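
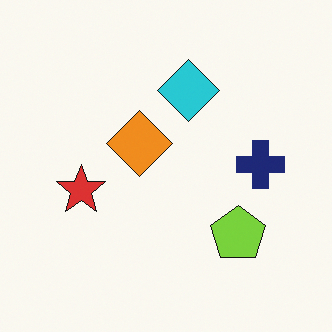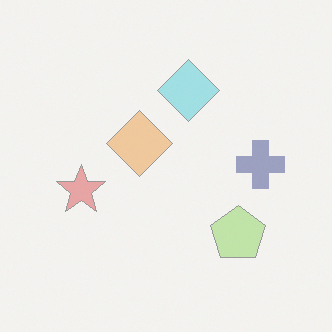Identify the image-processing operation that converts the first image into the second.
The second image is the first given much lower contrast.

Tones are pushed toward mid-grey across the whole image — a global contrast change.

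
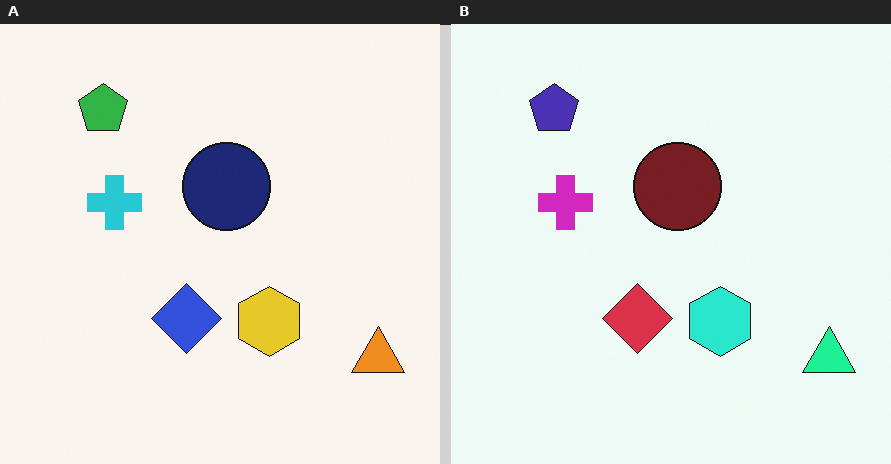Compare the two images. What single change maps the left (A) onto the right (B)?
Hue-shifted by a moderate amount.

Every shape's color has rotated by the same amount around the hue wheel — a uniform hue shift.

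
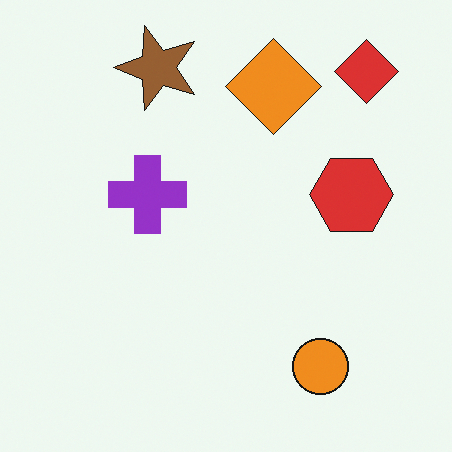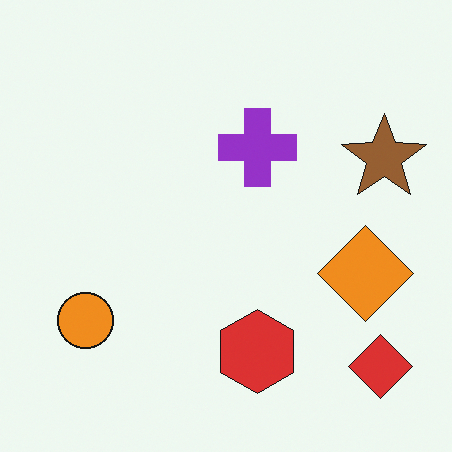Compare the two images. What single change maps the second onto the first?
The image was rotated 90° counter-clockwise.

The red diamond sits in the bottom-right of the second image and the top-right of the first — consistent with a whole-image 90° counter-clockwise rotation.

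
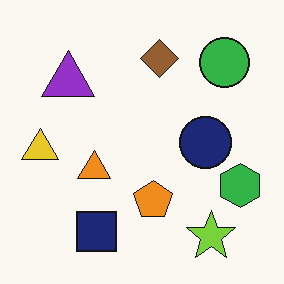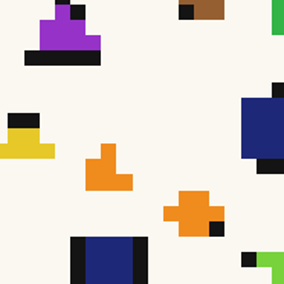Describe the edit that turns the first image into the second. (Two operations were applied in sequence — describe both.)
This is the original image heavily pixelated into large blocks, then cropped to a modestly smaller region and rescaled.

Shapes are reduced to large square blocks; fine edges and outlines are lost — a downscale-then-upscale (mosaic) effect. The visible shapes are larger and the field of view is narrower; shapes near the original edges may be partly or wholly outside the frame — a crop-and-rescale.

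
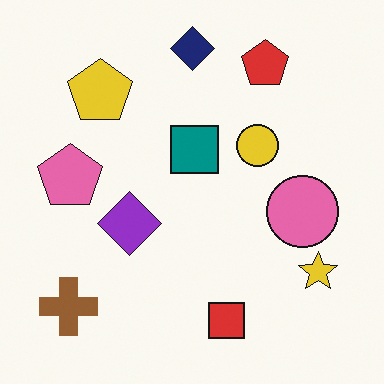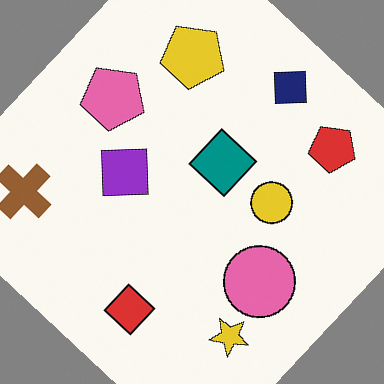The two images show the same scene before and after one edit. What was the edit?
The second image is the first rotated clockwise by a large amount — several tens of degrees.

Every shape is tilted by the same angle and the image corners show triangular fill wedges — a whole-image rotation by a non-right angle.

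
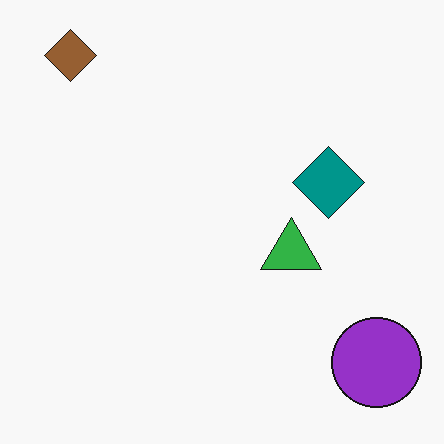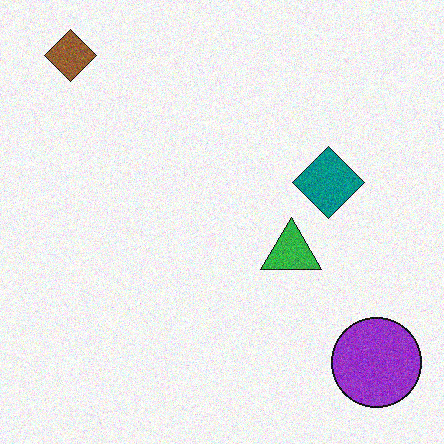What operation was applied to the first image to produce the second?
This is the original image degraded with visible gaussian noise.

Random speckle covers the whole image, including the flat background.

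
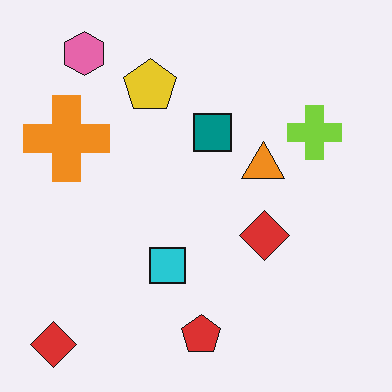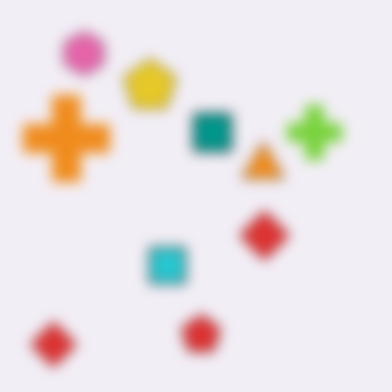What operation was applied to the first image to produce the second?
This is the original image strongly gaussian-blurred.

Shape edges and outlines are uniformly softened across the whole image.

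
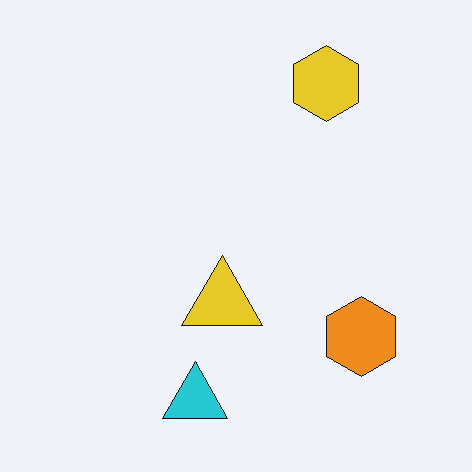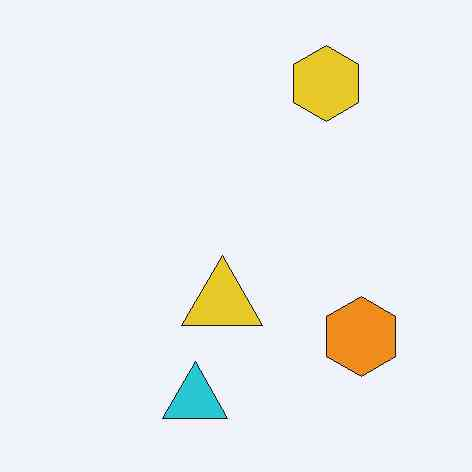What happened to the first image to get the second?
This is the original image given moderate JPEG compression.

Blocky 8×8 compression artifacts appear around shape edges and the flat background shows ringing — characteristic JPEG degradation.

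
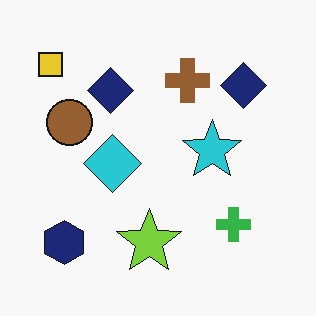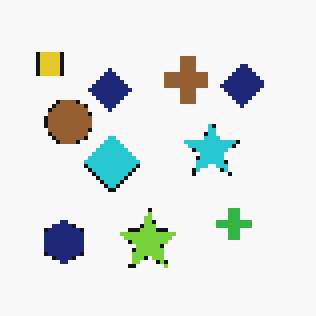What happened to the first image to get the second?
Lightly pixelated (a mild mosaic effect).

Shapes are reduced to large square blocks; fine edges and outlines are lost — a downscale-then-upscale (mosaic) effect.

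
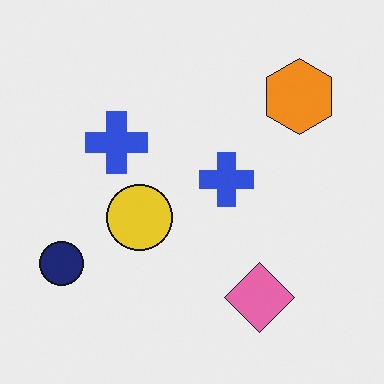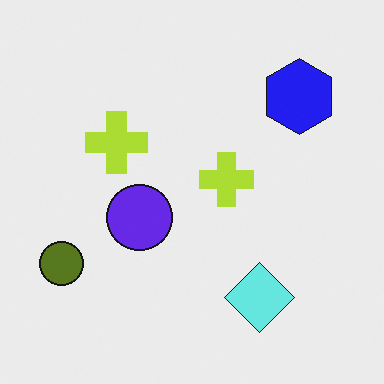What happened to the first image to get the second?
The transformation is: hue-shifted through roughly half the color wheel.

Every shape's color has rotated by the same amount around the hue wheel — a uniform hue shift.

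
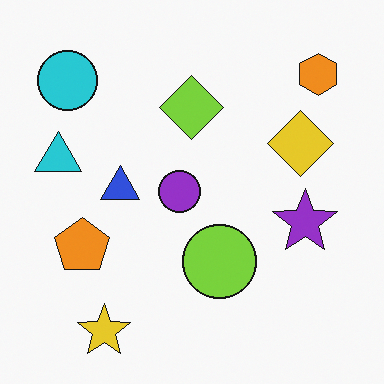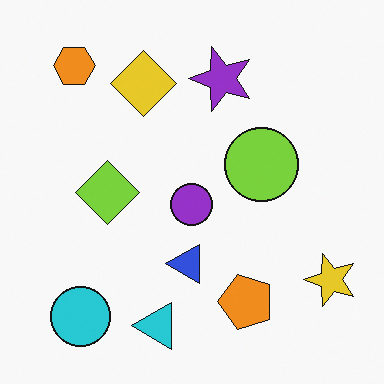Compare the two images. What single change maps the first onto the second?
The transformation is: rotated 90° counter-clockwise.

The orange hexagon sits in the top-right of the first image and the top-left of the second — consistent with a whole-image 90° counter-clockwise rotation.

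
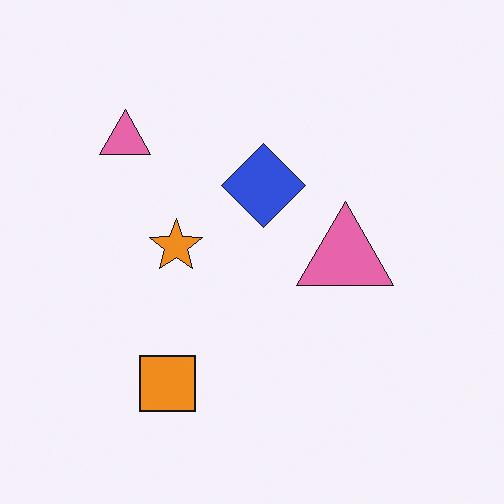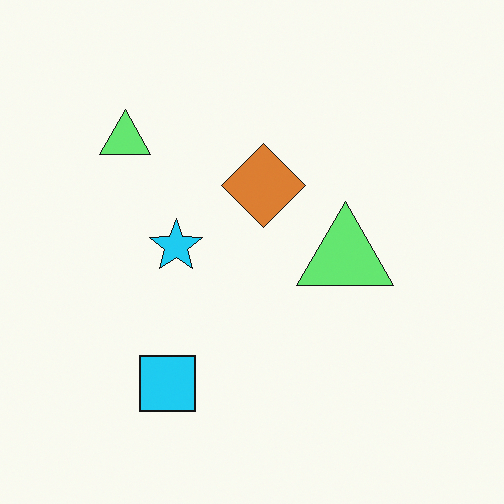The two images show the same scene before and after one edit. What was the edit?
The second image is the first hue-shifted by a large amount.

Every shape's color has rotated by the same amount around the hue wheel — a uniform hue shift.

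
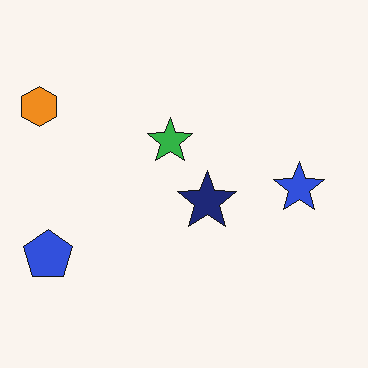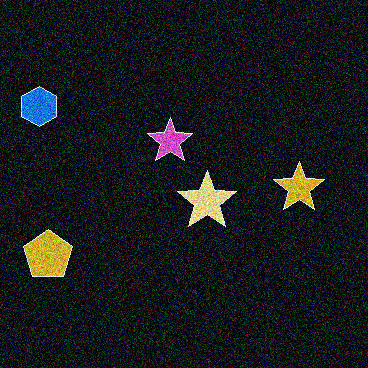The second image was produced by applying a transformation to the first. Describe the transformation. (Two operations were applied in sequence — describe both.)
The second image is the first color-inverted (negative), then degraded with heavy additive noise.

The light background has become dark and every shape's color is its complement — a photographic negative. Random speckle covers the whole image, including the flat background.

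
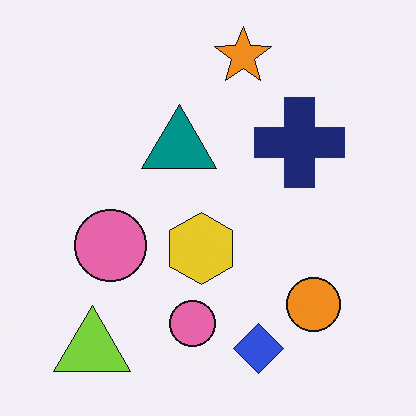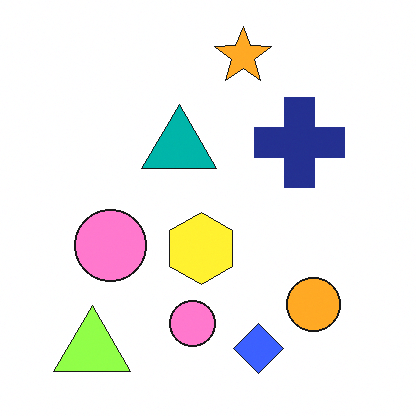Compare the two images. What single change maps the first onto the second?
The image was brightened a little.

Every pixel — background and shapes alike — is uniformly brightened.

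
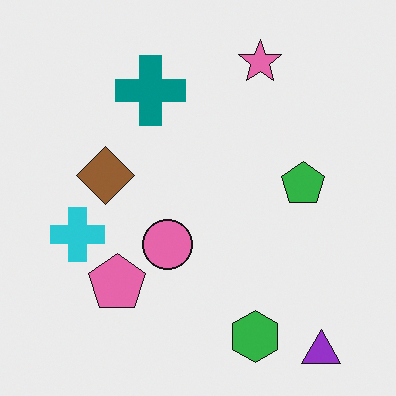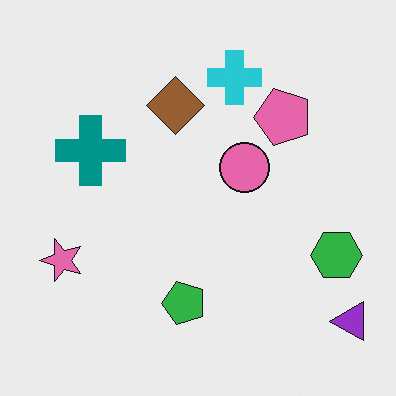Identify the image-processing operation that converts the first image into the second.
It was transposed (reflected across the top-left ↔ bottom-right diagonal).

Shapes have swapped their row and column positions — what was in the top-right is now in the bottom-left — a diagonal reflection.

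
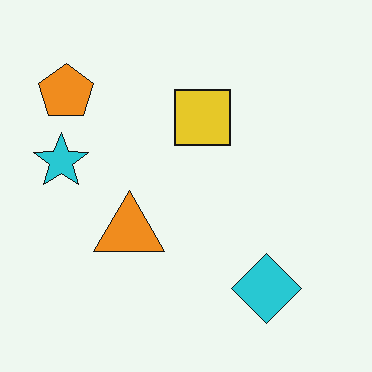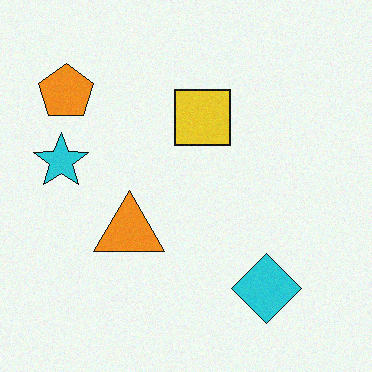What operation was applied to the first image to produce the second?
This is the original image degraded with light additive noise.

Random speckle covers the whole image, including the flat background.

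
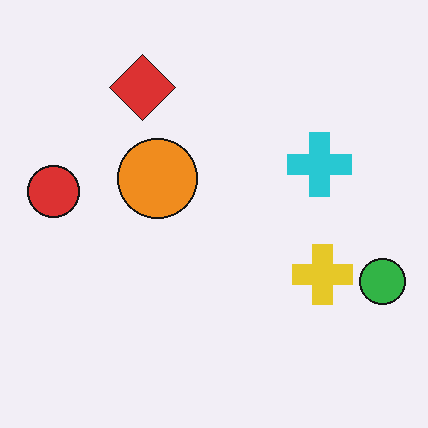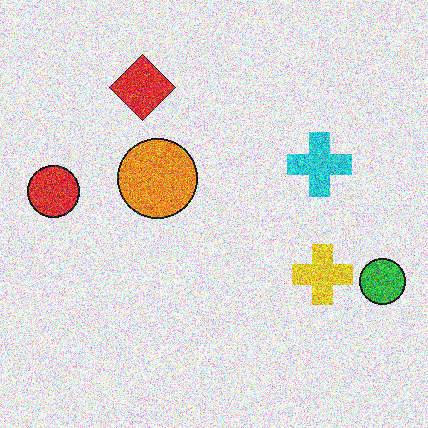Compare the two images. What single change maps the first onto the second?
The second image is the first degraded with a thick layer of grain.

Random speckle covers the whole image, including the flat background.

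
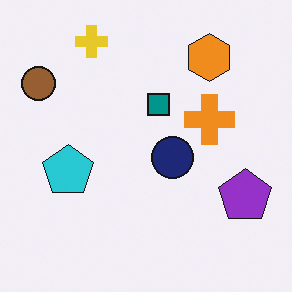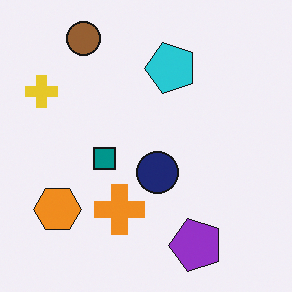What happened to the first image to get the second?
This is the original image transposed (reflected across the top-left ↔ bottom-right diagonal).

Shapes have swapped their row and column positions — what was in the top-right is now in the bottom-left — a diagonal reflection.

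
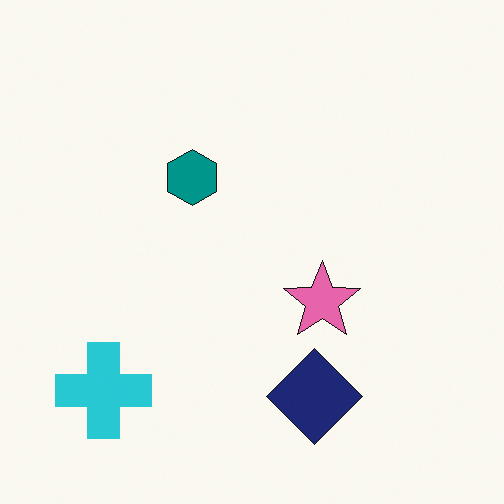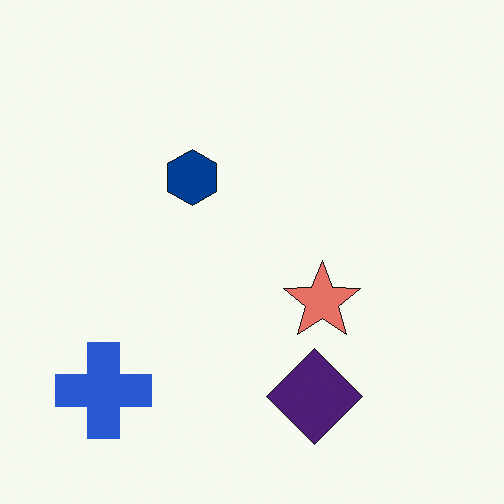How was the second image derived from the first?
The second image is the first hue-shifted slightly.

Every shape's color has rotated by the same amount around the hue wheel — a uniform hue shift.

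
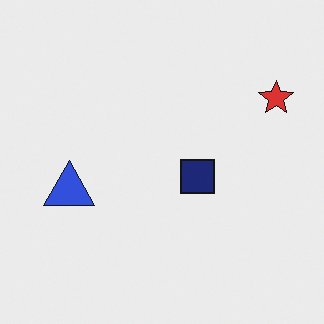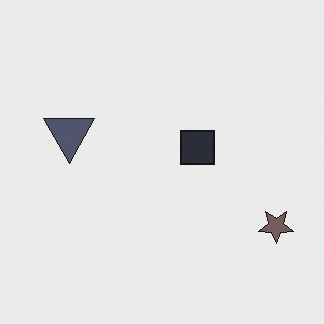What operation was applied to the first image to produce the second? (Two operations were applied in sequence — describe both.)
It was flipped vertically (top ↔ bottom), then made much more muted (saturation change).

The red star is in the top-right of the first image and the bottom-right of the second — shapes on opposite sides of the horizontal midline have swapped in a mirror flip. All colors are more muted and greyish — a global saturation change.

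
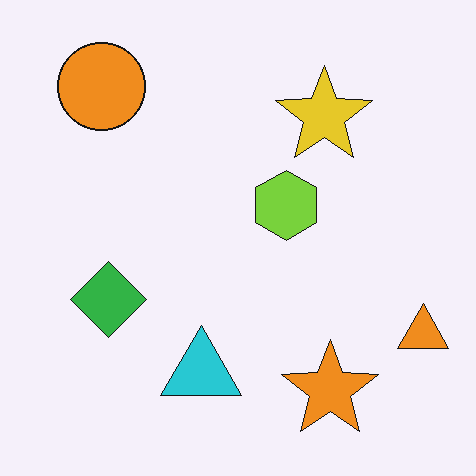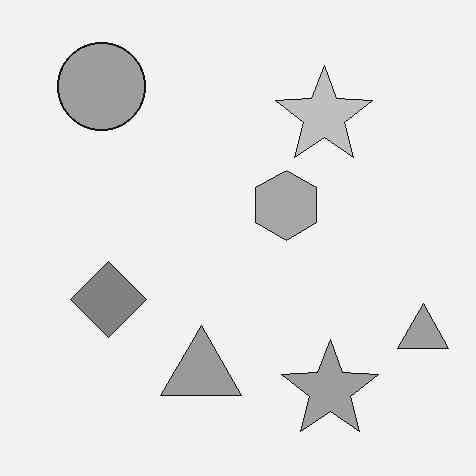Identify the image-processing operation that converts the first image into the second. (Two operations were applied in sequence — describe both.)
The transformation is: converted to grayscale, then JPEG-compressed with visible artifacts.

All color is removed — every shape is now a shade of grey. Blocky 8×8 compression artifacts appear around shape edges and the flat background shows ringing — characteristic JPEG degradation.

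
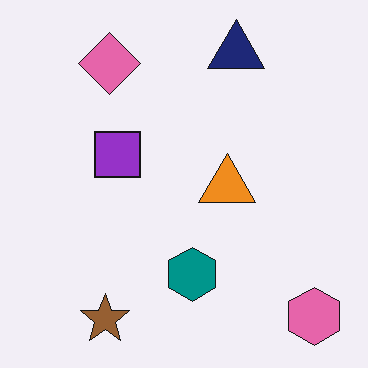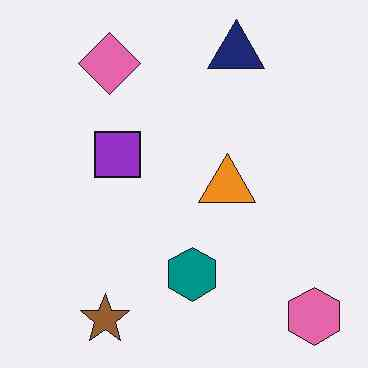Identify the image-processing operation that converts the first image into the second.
It was JPEG-compressed with visible artifacts.

Blocky 8×8 compression artifacts appear around shape edges and the flat background shows ringing — characteristic JPEG degradation.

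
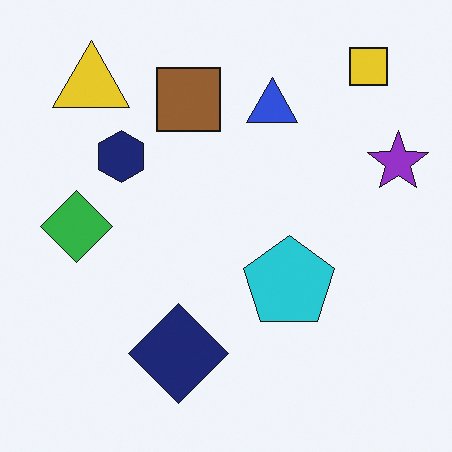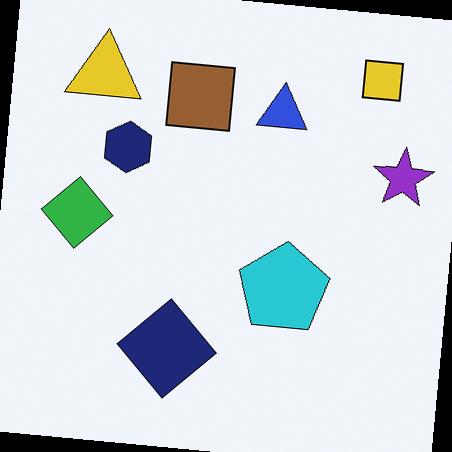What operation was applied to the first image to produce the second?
The transformation is: rotated clockwise by a slight angle.

Every shape is tilted by the same angle and the image corners show triangular fill wedges — a whole-image rotation by a non-right angle.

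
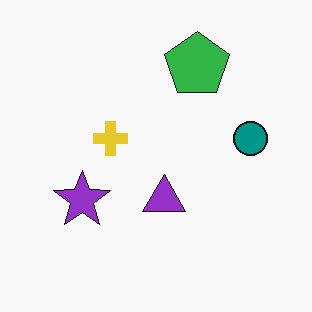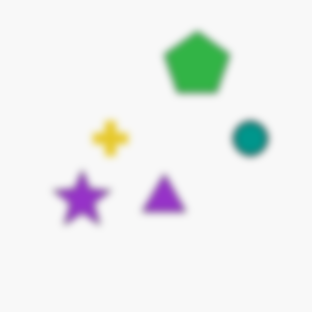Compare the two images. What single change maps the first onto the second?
It was noticeably gaussian-blurred.

Shape edges and outlines are uniformly softened across the whole image.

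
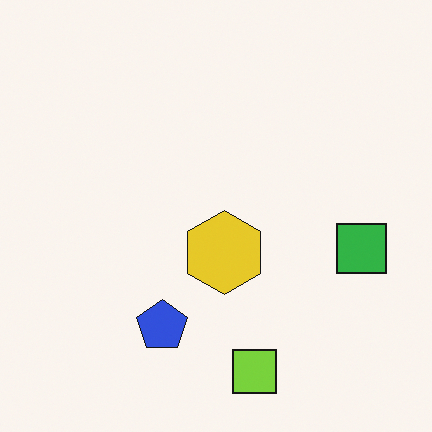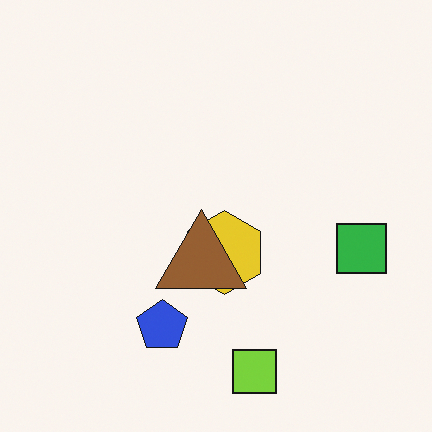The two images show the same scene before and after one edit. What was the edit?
The second image is the first overlaid with an additional brown triangle.

A brown triangle appears in the second image that is absent from the first.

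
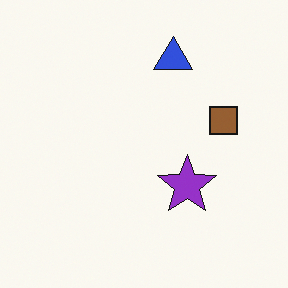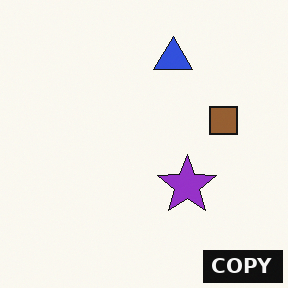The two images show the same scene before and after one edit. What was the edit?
This is the original image watermarked with the text "COPY" in the lower-right corner.

A dark label reading "COPY" appears in the lower-right corner.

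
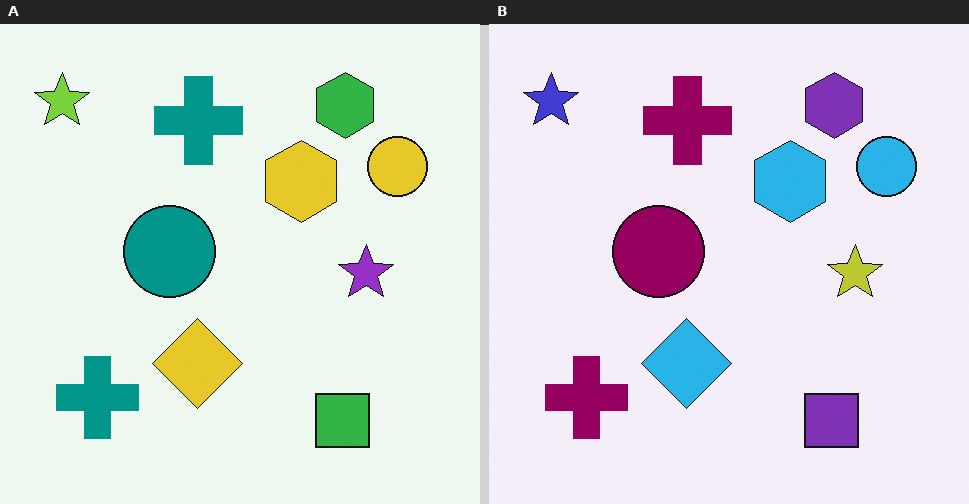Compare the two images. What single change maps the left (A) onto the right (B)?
The image was hue-shifted by a moderate amount.

Every shape's color has rotated by the same amount around the hue wheel — a uniform hue shift.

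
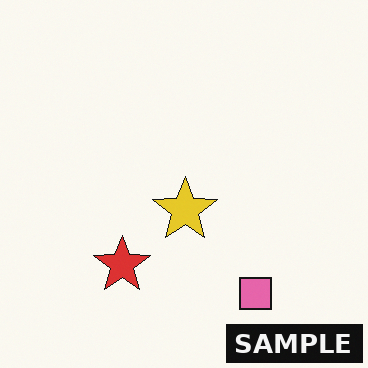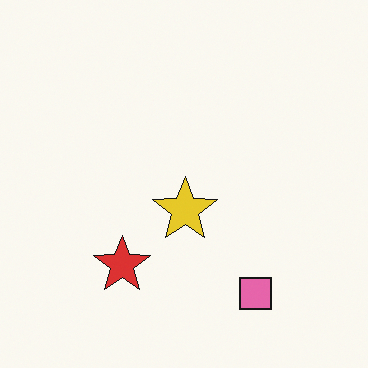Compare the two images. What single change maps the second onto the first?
It was watermarked with the text "SAMPLE" in the lower-right corner.

A dark label reading "SAMPLE" appears in the lower-right corner.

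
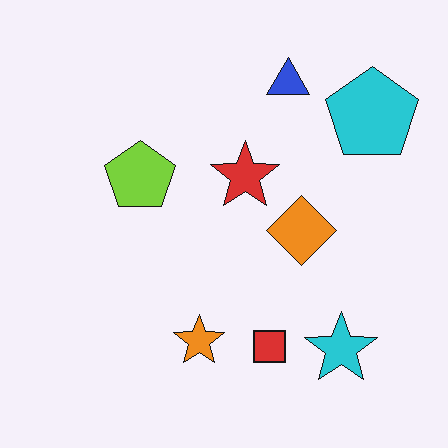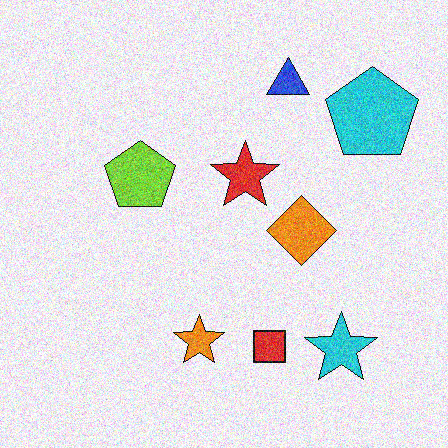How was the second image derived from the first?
Degraded with strong gaussian noise.

Random speckle covers the whole image, including the flat background.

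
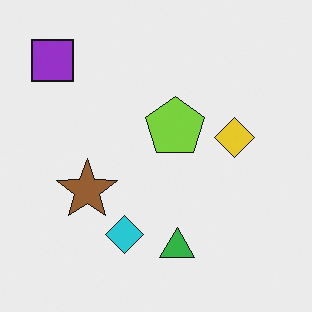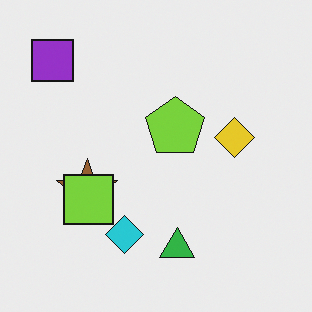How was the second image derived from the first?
This is the original image overlaid with an additional lime square.

A lime square appears in the second image that is absent from the first.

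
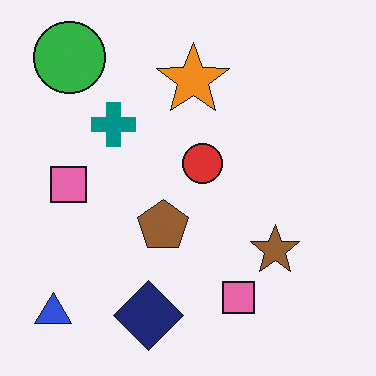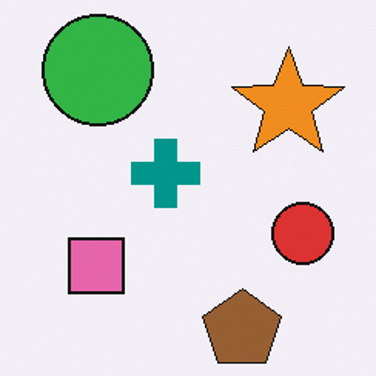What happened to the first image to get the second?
The second image is the first cropped slightly and scaled back up.

The visible shapes are larger and the field of view is narrower; shapes near the original edges may be partly or wholly outside the frame — a crop-and-rescale.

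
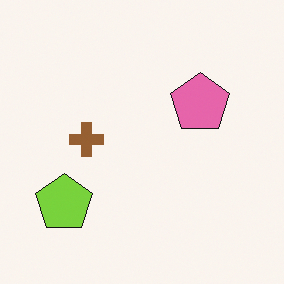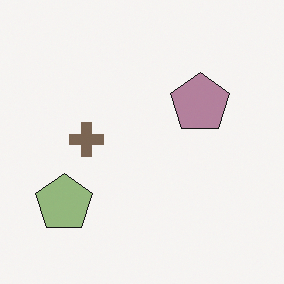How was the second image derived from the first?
This is the original image heavily desaturated.

All colors are more muted and greyish — a global saturation change.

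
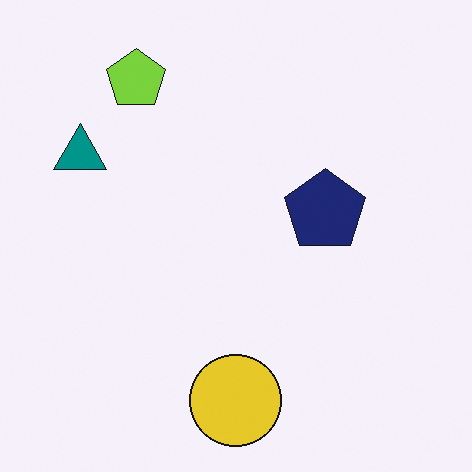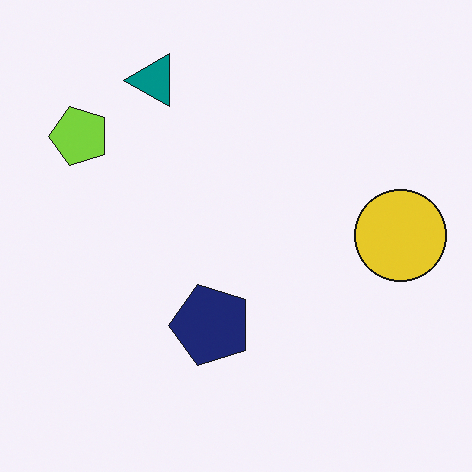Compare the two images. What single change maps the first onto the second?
This is the original image transposed (reflected across the top-left ↔ bottom-right diagonal).

Shapes have swapped their row and column positions — what was in the top-right is now in the bottom-left — a diagonal reflection.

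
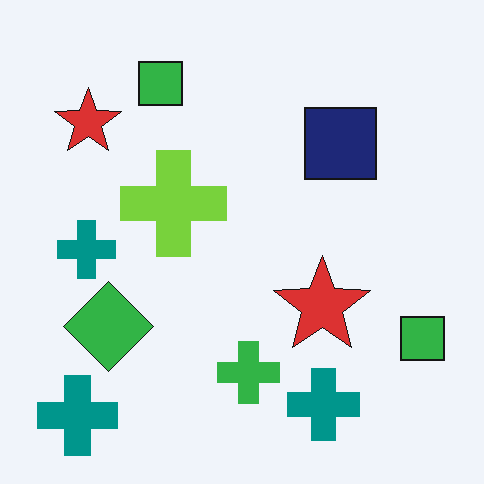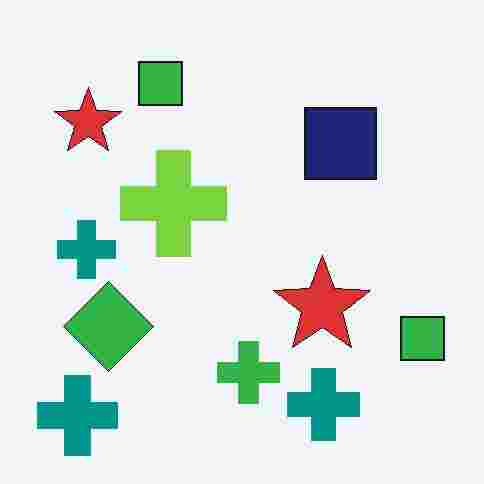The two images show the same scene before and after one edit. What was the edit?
The transformation is: heavily JPEG-compressed with obvious blocking artifacts.

Blocky 8×8 compression artifacts appear around shape edges and the flat background shows ringing — characteristic JPEG degradation.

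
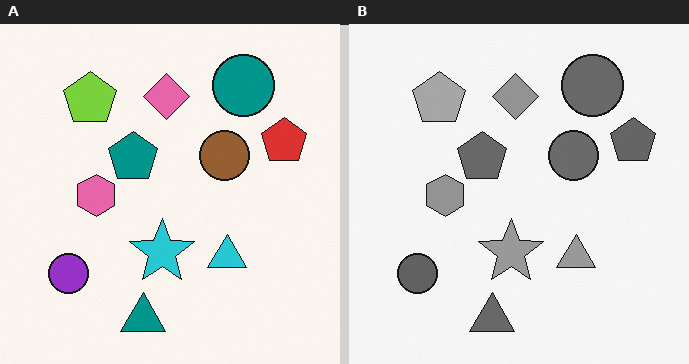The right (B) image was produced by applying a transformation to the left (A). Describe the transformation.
This is the original image converted to grayscale.

All color is removed — every shape is now a shade of grey.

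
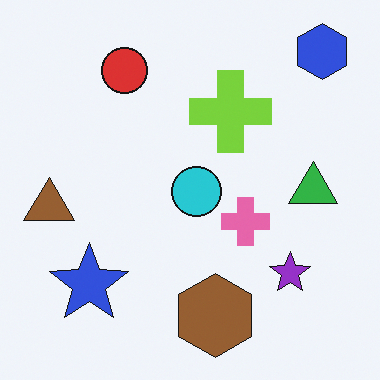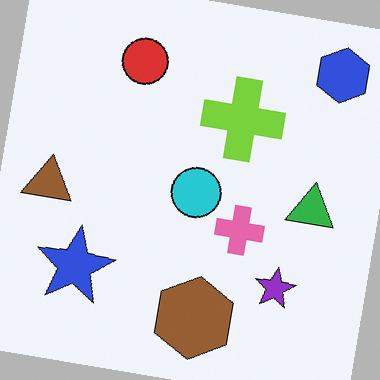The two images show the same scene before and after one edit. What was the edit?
The image was rotated clockwise by a small amount.

Every shape is tilted by the same angle and the image corners show triangular fill wedges — a whole-image rotation by a non-right angle.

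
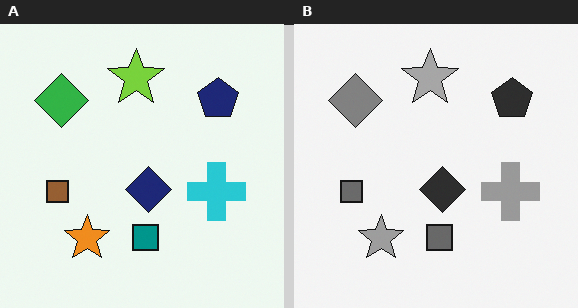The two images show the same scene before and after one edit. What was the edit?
The image was converted to grayscale.

All color is removed — every shape is now a shade of grey.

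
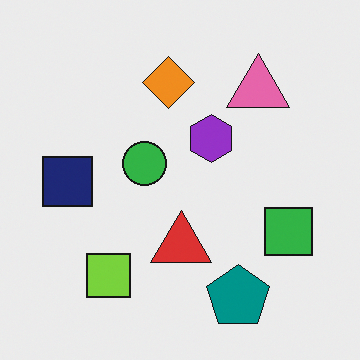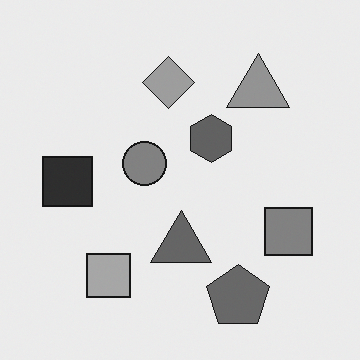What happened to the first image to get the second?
The transformation is: converted to grayscale.

All color is removed — every shape is now a shade of grey.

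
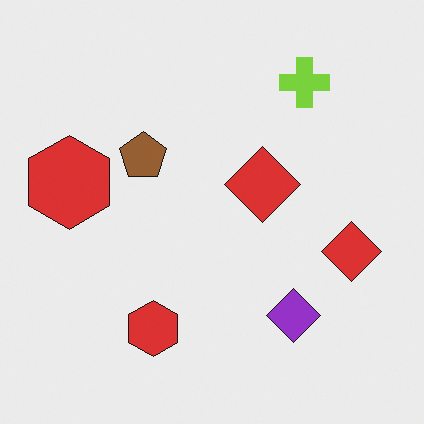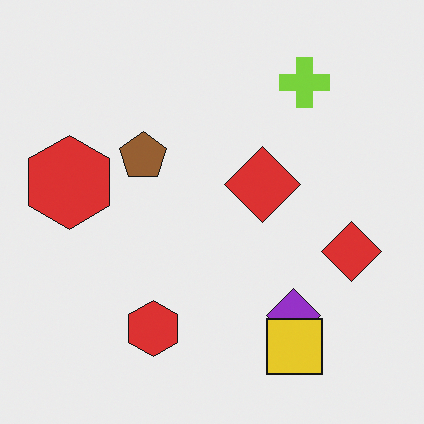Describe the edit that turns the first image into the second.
It was overlaid with an additional yellow square.

A yellow square appears in the second image that is absent from the first.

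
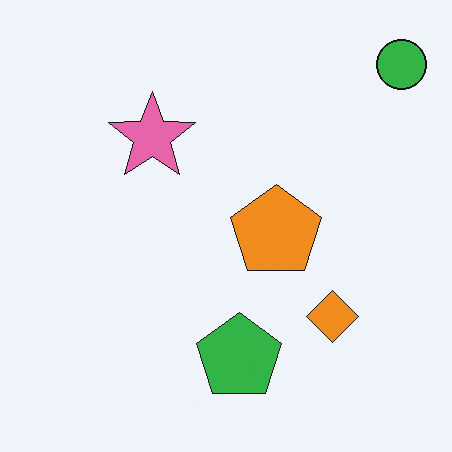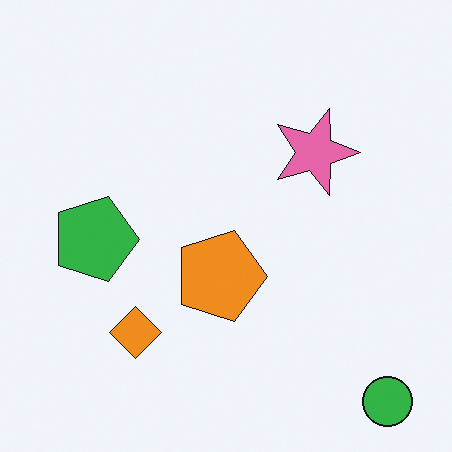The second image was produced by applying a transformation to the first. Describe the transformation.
This is the original image rotated 90° clockwise.

The green circle sits in the top-right of the first image and the bottom-right of the second — consistent with a whole-image 90° clockwise rotation.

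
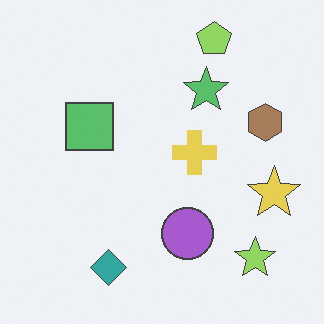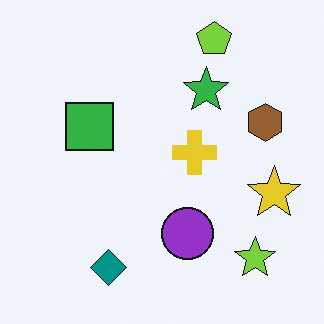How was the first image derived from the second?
The image was given slightly reduced contrast.

Tones are pushed toward mid-grey across the whole image — a global contrast change.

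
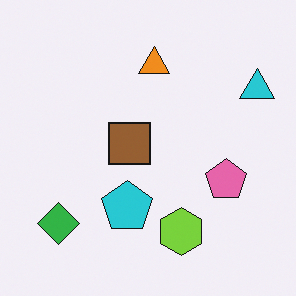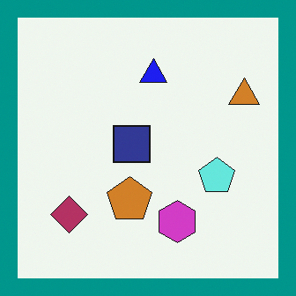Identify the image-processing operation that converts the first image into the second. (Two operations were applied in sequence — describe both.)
Hue-shifted through roughly half the color wheel, then framed with a teal border.

Every shape's color has rotated by the same amount around the hue wheel — a uniform hue shift. A solid teal frame runs around the edge of the second image, with the content slightly shrunk inside it.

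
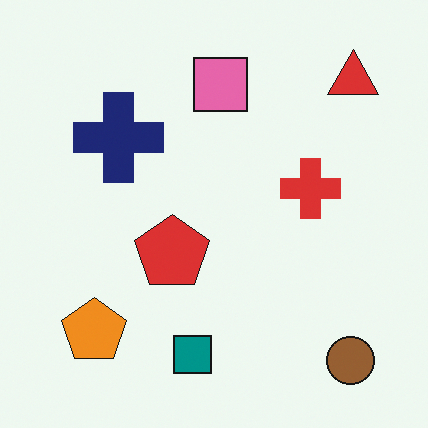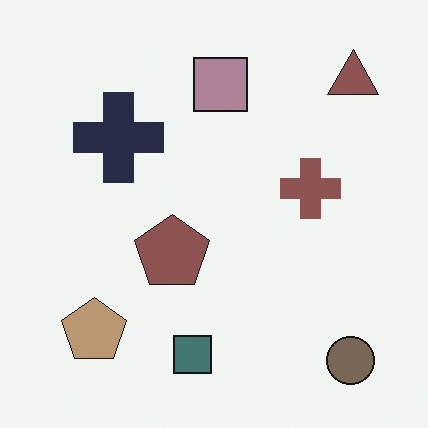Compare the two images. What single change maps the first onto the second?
The transformation is: heavily desaturated.

All colors are more muted and greyish — a global saturation change.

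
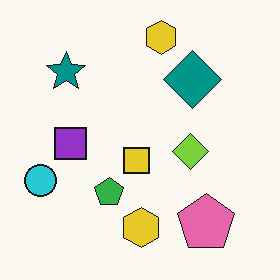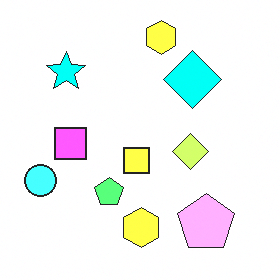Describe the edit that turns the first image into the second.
The transformation is: substantially brightened.

Every pixel — background and shapes alike — is uniformly brightened.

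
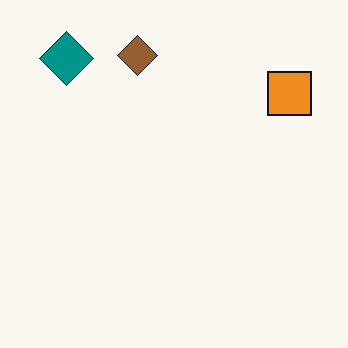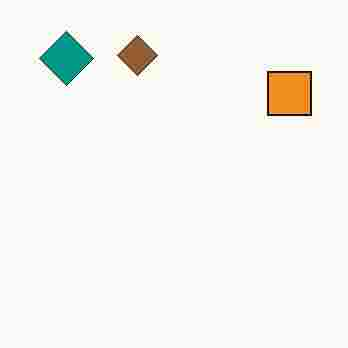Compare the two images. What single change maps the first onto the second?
This is the original image heavily JPEG-compressed with obvious blocking artifacts.

Blocky 8×8 compression artifacts appear around shape edges and the flat background shows ringing — characteristic JPEG degradation.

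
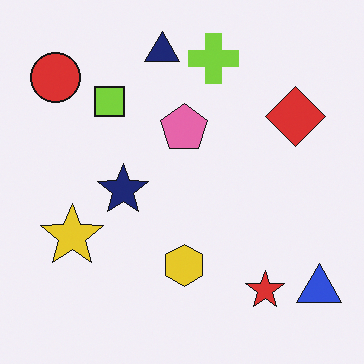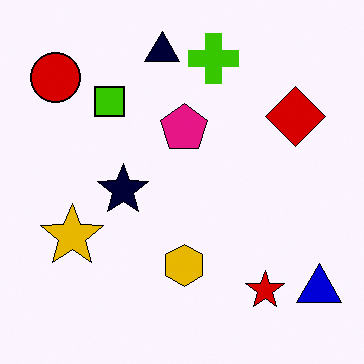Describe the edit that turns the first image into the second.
It was given much higher contrast.

Tones are pushed away from mid-grey across the whole image — a global contrast change.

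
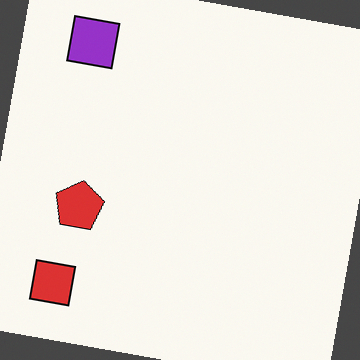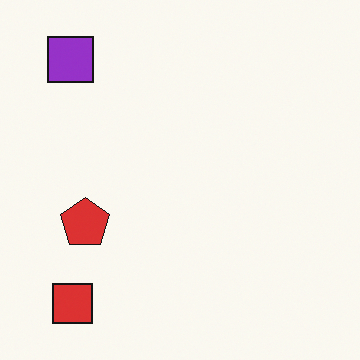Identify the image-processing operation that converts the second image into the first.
Rotated clockwise by a few degrees.

Every shape is tilted by the same angle and the image corners show triangular fill wedges — a whole-image rotation by a non-right angle.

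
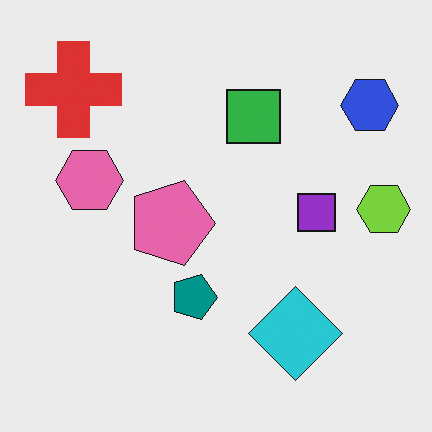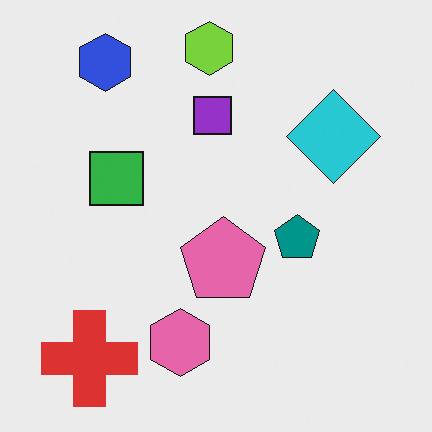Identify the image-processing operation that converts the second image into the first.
This is the original image rotated 90° clockwise.

The red cross sits in the bottom-left of the second image and the top-left of the first — consistent with a whole-image 90° clockwise rotation.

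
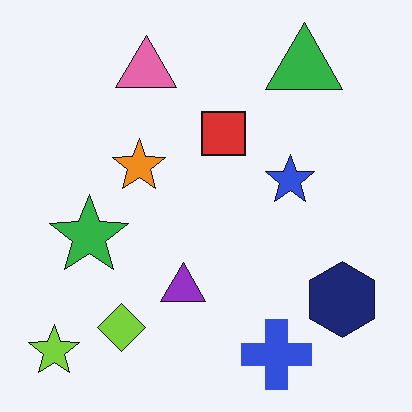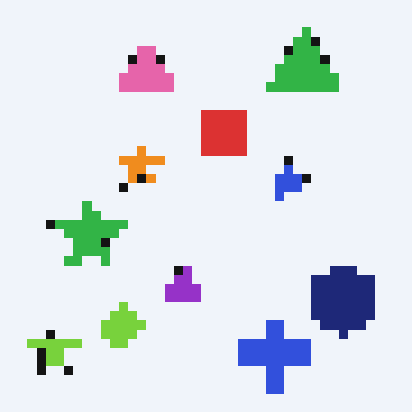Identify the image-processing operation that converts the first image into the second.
The second image is the first heavily pixelated into large blocks.

Shapes are reduced to large square blocks; fine edges and outlines are lost — a downscale-then-upscale (mosaic) effect.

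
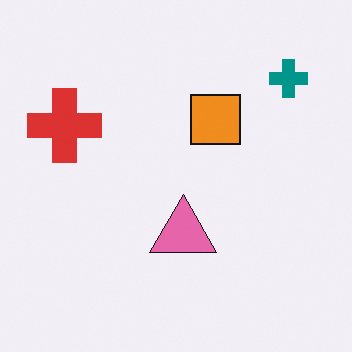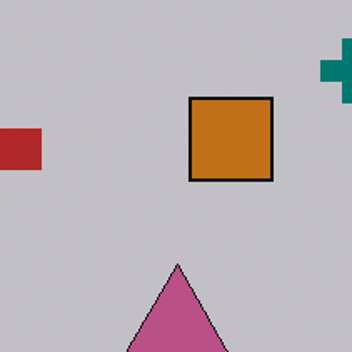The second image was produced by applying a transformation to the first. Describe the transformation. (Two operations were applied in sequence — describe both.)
The second image is the first slightly darkened, then cropped tightly and scaled back up.

Every pixel — background and shapes alike — is uniformly darkened. The visible shapes are larger and the field of view is narrower; shapes near the original edges may be partly or wholly outside the frame — a crop-and-rescale.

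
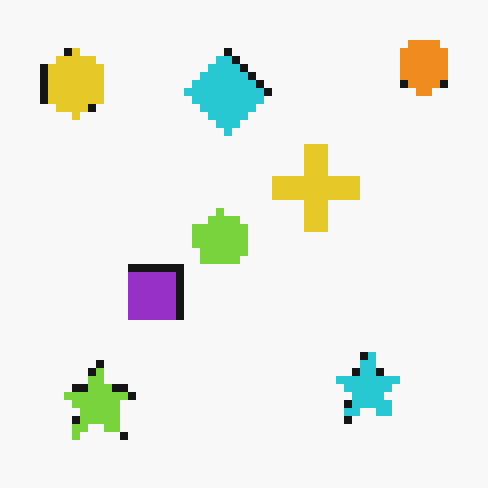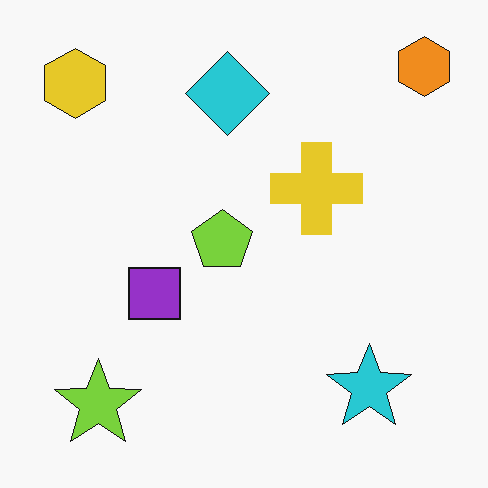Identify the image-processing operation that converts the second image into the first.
Moderately pixelated.

Shapes are reduced to large square blocks; fine edges and outlines are lost — a downscale-then-upscale (mosaic) effect.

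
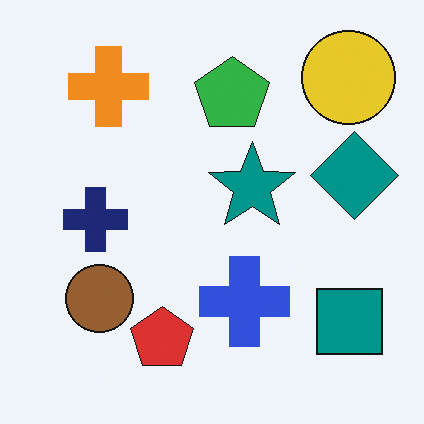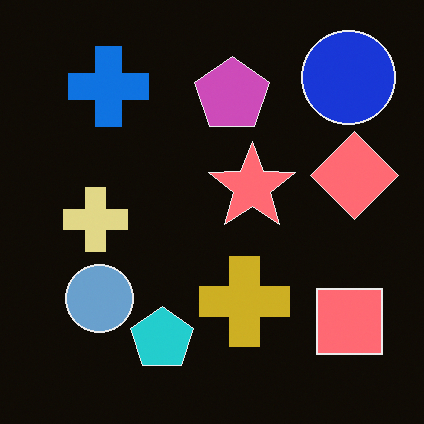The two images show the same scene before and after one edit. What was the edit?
The image was color-inverted (negative).

The light background has become dark and every shape's color is its complement — a photographic negative.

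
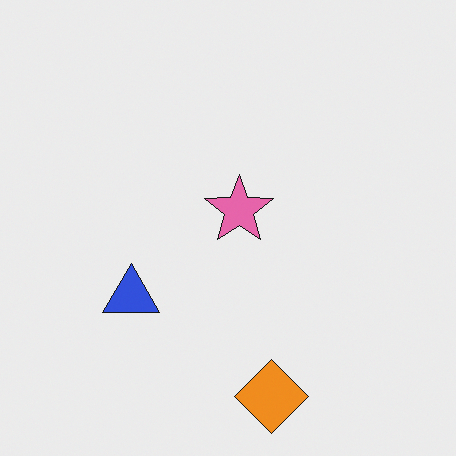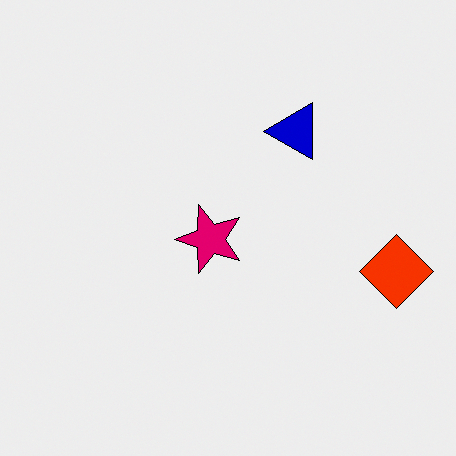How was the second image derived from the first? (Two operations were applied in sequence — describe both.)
The second image is the first boosted in contrast, then transposed (reflected across the top-left ↔ bottom-right diagonal).

Tones are pushed away from mid-grey across the whole image — a global contrast change. Shapes have swapped their row and column positions — what was in the top-right is now in the bottom-left — a diagonal reflection.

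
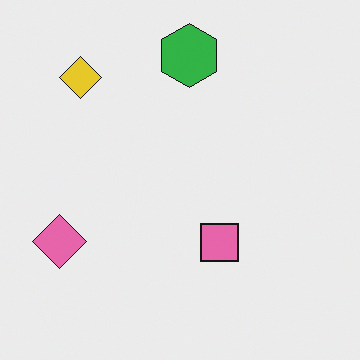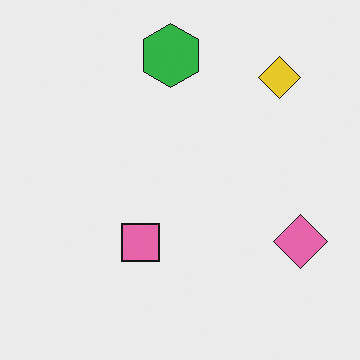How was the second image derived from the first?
Flipped horizontally (left ↔ right).

The pink diamond is in the bottom-left of the first image and the bottom-right of the second — shapes on opposite sides of the vertical midline have swapped in a mirror flip.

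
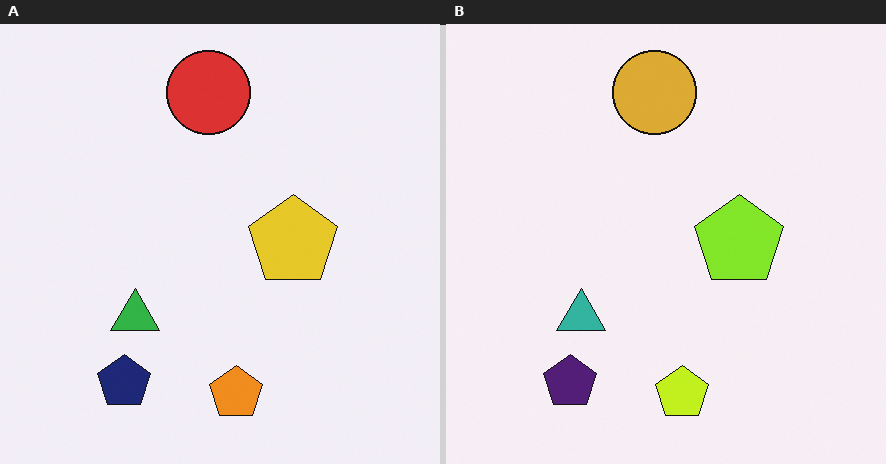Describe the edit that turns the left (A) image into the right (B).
It was hue-shifted by a small amount.

Every shape's color has rotated by the same amount around the hue wheel — a uniform hue shift.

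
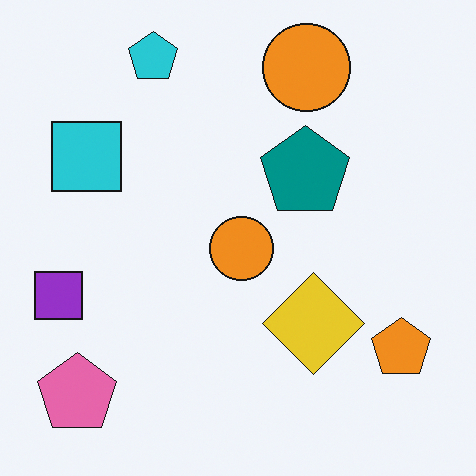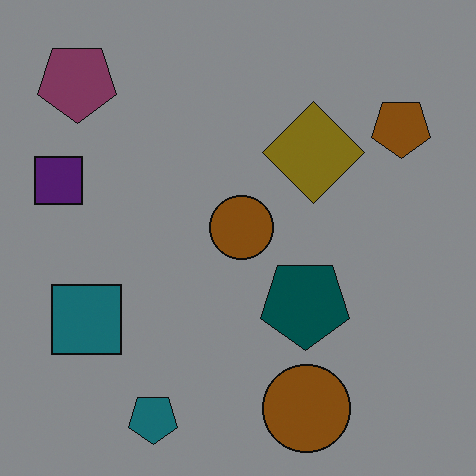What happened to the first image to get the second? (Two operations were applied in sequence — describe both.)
The transformation is: darkened a lot, then flipped vertically (top ↔ bottom).

Every pixel — background and shapes alike — is uniformly darkened. The cyan pentagon is in the top-left of the first image and the bottom-left of the second — shapes on opposite sides of the horizontal midline have swapped in a mirror flip.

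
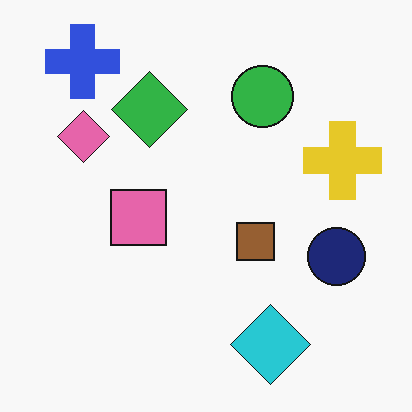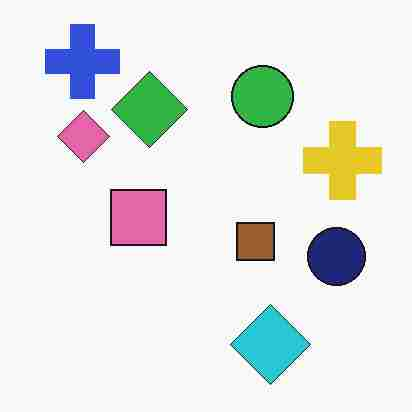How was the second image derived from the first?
It was degraded with heavy JPEG compression.

Blocky 8×8 compression artifacts appear around shape edges and the flat background shows ringing — characteristic JPEG degradation.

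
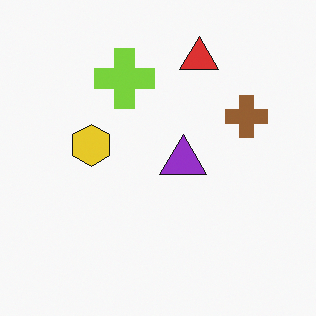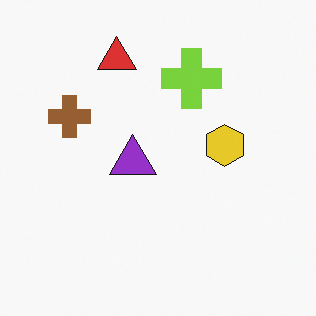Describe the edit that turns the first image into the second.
The transformation is: flipped horizontally (left ↔ right).

The brown cross is in the right of the first image and the left of the second — shapes on opposite sides of the vertical midline have swapped in a mirror flip.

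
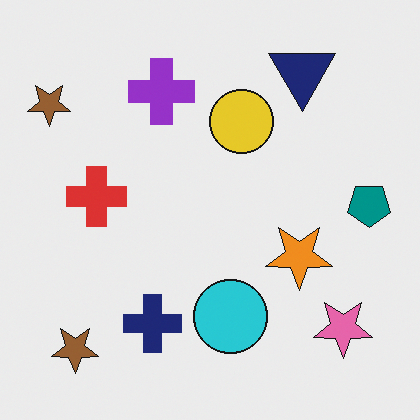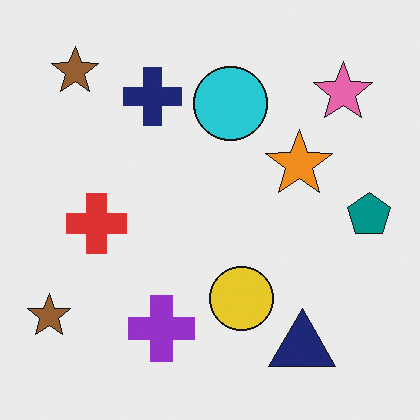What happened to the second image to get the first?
The transformation is: flipped vertically (top ↔ bottom).

The navy triangle is in the bottom-right of the second image and the top-right of the first — shapes on opposite sides of the horizontal midline have swapped in a mirror flip.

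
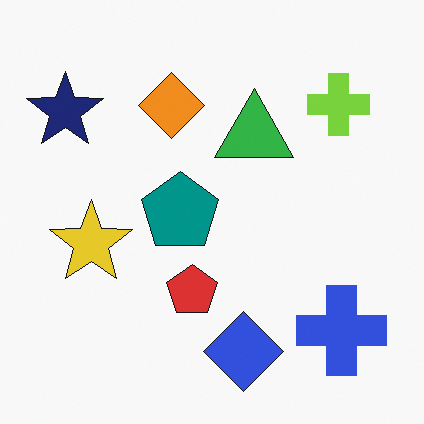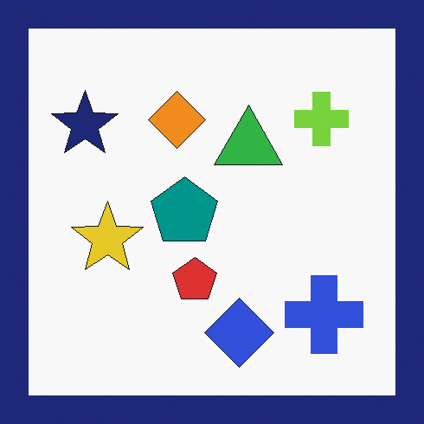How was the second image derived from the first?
The image was framed with a navy border.

A solid navy frame runs around the edge of the second image, with the content slightly shrunk inside it.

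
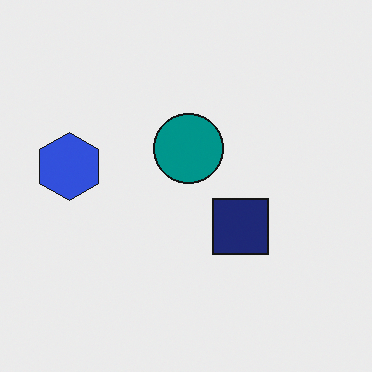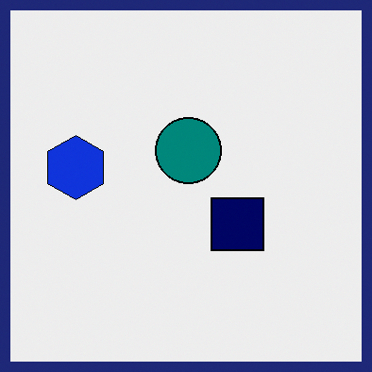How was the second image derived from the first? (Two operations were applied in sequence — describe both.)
This is the original image given slightly increased contrast, then framed with a navy border.

Tones are pushed away from mid-grey across the whole image — a global contrast change. A solid navy frame runs around the edge of the second image, with the content slightly shrunk inside it.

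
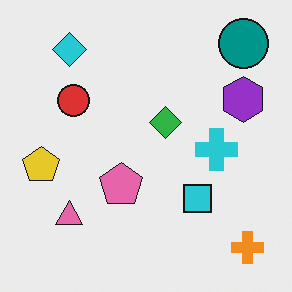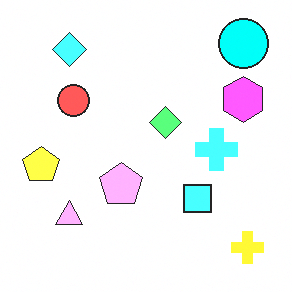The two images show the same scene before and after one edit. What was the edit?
The transformation is: brightened a lot.

Every pixel — background and shapes alike — is uniformly brightened.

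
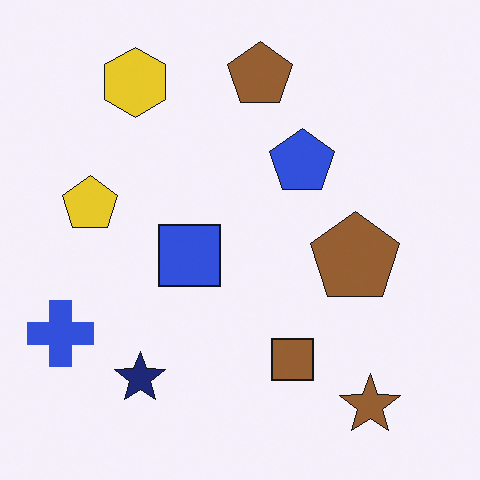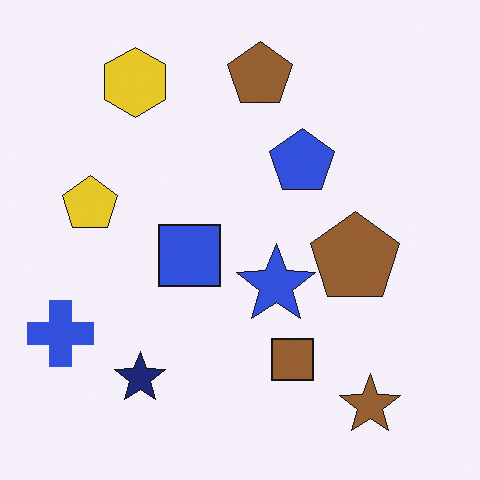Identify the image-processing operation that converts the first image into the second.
This is the original image overlaid with an additional blue star.

A blue star appears in the second image that is absent from the first.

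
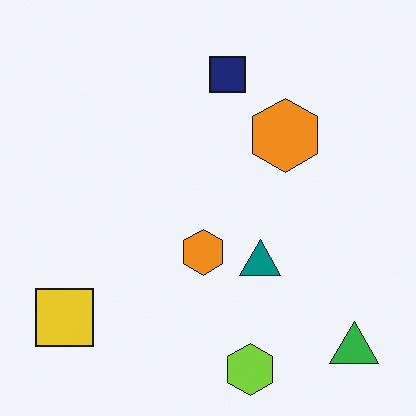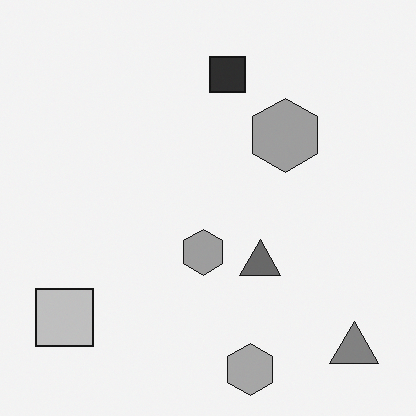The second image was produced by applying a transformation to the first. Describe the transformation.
The transformation is: converted to grayscale.

All color is removed — every shape is now a shade of grey.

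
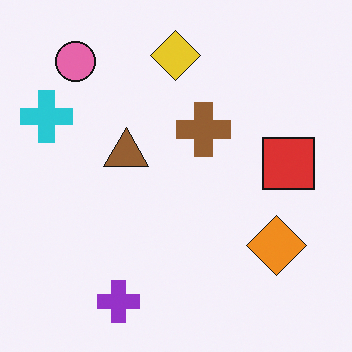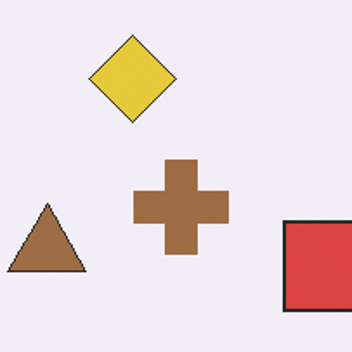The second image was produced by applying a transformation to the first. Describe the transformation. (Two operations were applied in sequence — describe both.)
The second image is the first cropped to a noticeably smaller region and rescaled, then given slightly reduced contrast.

The visible shapes are larger and the field of view is narrower; shapes near the original edges may be partly or wholly outside the frame — a crop-and-rescale. Tones are pushed toward mid-grey across the whole image — a global contrast change.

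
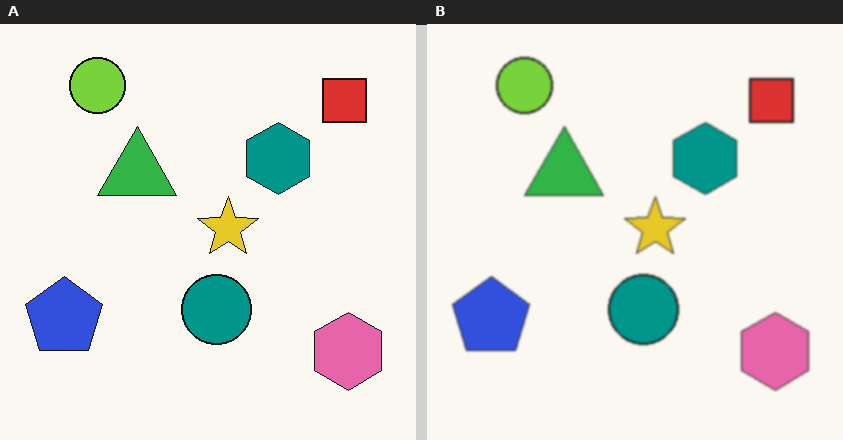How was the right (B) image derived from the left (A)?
The transformation is: slightly softened.

Shape edges and outlines are uniformly softened across the whole image.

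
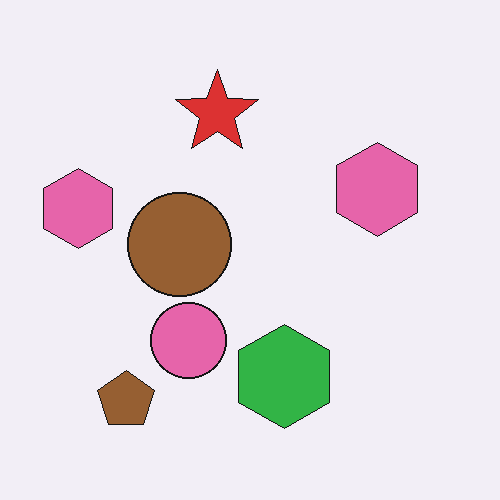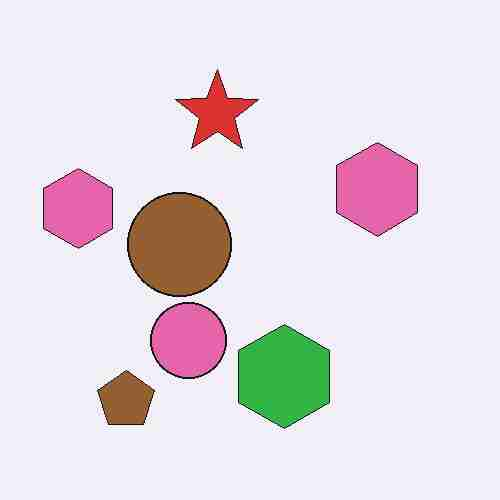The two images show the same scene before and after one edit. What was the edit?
This is the original image heavily JPEG-compressed with obvious blocking artifacts.

Blocky 8×8 compression artifacts appear around shape edges and the flat background shows ringing — characteristic JPEG degradation.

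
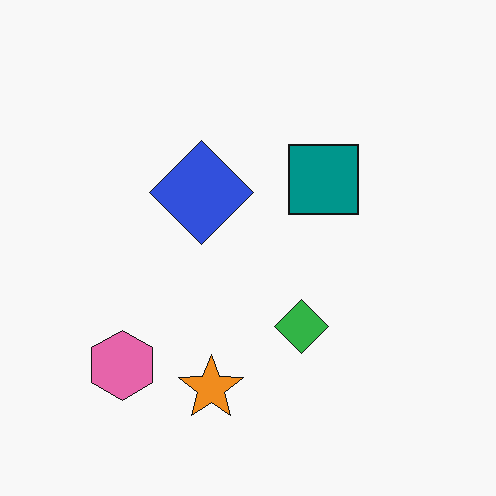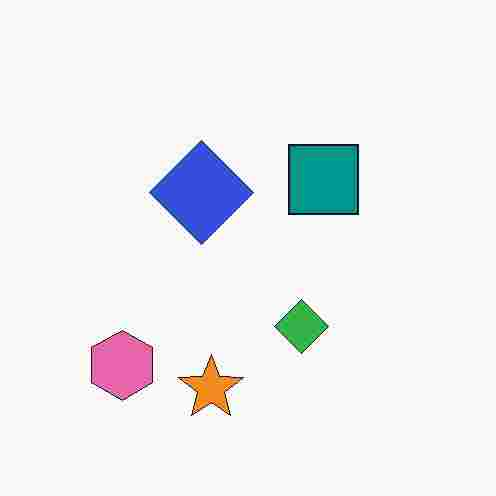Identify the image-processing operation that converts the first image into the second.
This is the original image degraded with heavy JPEG compression.

Blocky 8×8 compression artifacts appear around shape edges and the flat background shows ringing — characteristic JPEG degradation.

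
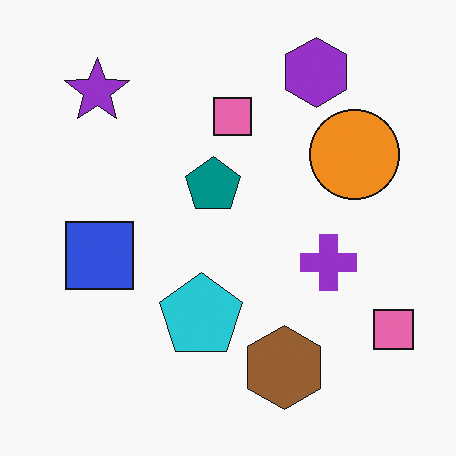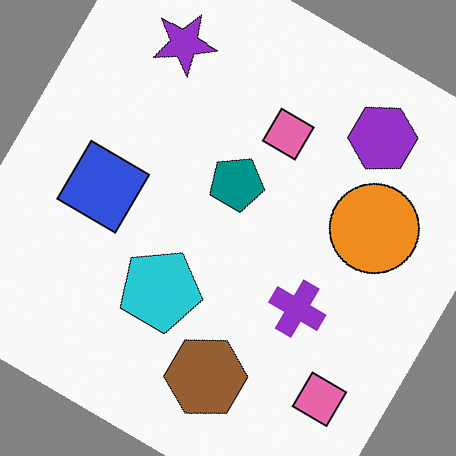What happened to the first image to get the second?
This is the original image rotated clockwise by a large amount — several tens of degrees.

Every shape is tilted by the same angle and the image corners show triangular fill wedges — a whole-image rotation by a non-right angle.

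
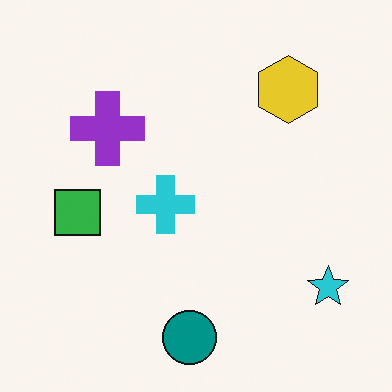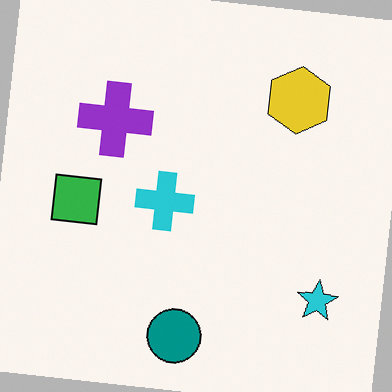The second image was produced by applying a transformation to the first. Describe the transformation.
This is the original image rotated clockwise by a few degrees.

Every shape is tilted by the same angle and the image corners show triangular fill wedges — a whole-image rotation by a non-right angle.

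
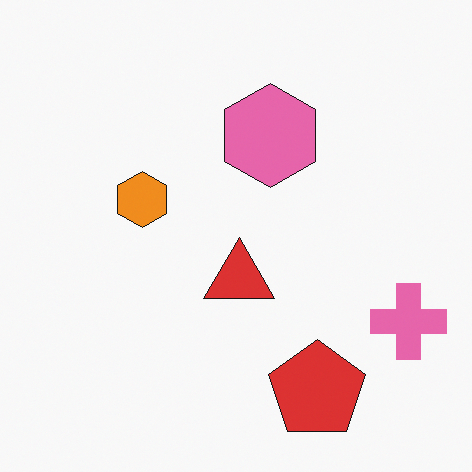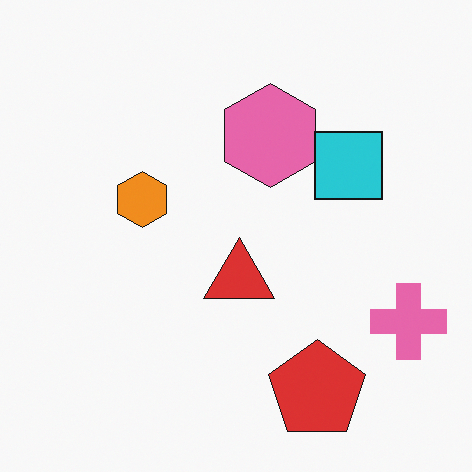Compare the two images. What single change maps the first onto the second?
It was overlaid with an additional cyan square.

A cyan square appears in the second image that is absent from the first.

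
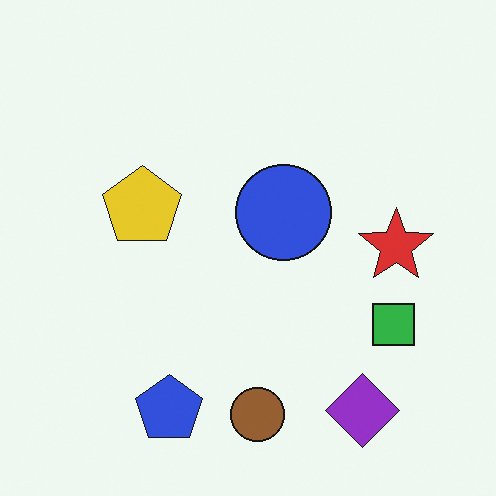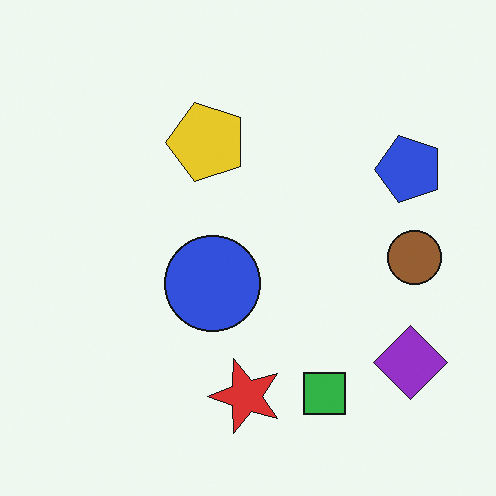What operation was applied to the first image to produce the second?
It was transposed (reflected across the top-left ↔ bottom-right diagonal).

Shapes have swapped their row and column positions — what was in the top-right is now in the bottom-left — a diagonal reflection.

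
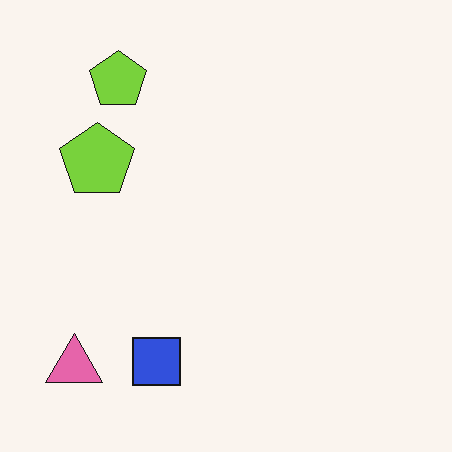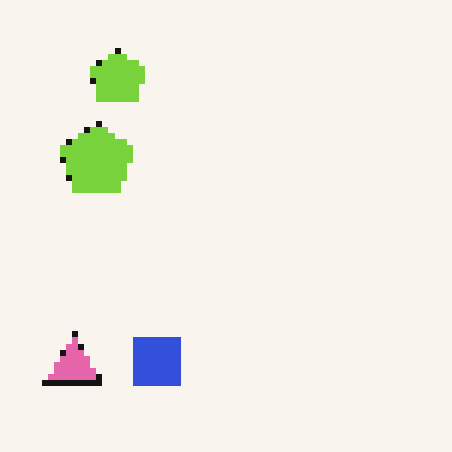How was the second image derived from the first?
This is the original image pixelated into visible square blocks.

Shapes are reduced to large square blocks; fine edges and outlines are lost — a downscale-then-upscale (mosaic) effect.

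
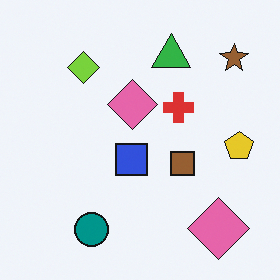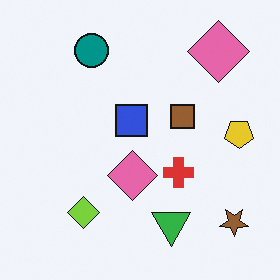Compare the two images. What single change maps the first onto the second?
The image was flipped vertically (top ↔ bottom).

The teal circle is in the bottom-left of the first image and the top-left of the second — shapes on opposite sides of the horizontal midline have swapped in a mirror flip.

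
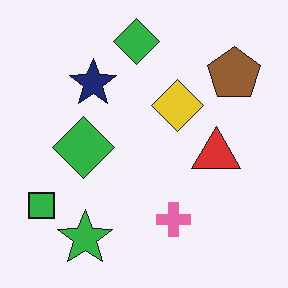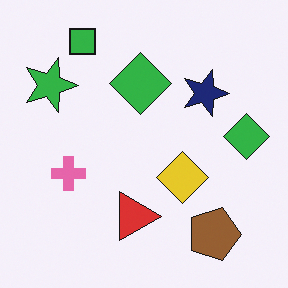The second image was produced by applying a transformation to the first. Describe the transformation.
It was rotated 90° clockwise.

The green square sits in the bottom-left of the first image and the top-left of the second — consistent with a whole-image 90° clockwise rotation.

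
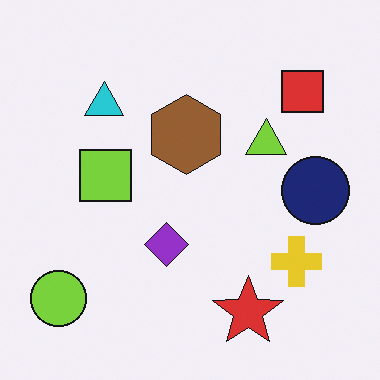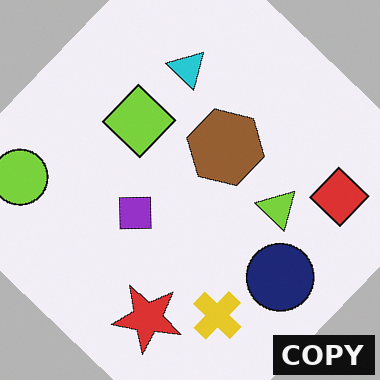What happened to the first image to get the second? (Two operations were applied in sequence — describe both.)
It was rotated clockwise by a large amount — several tens of degrees, then watermarked with the text "COPY" in the lower-right corner.

Every shape is tilted by the same angle and the image corners show triangular fill wedges — a whole-image rotation by a non-right angle. A dark label reading "COPY" appears in the lower-right corner.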